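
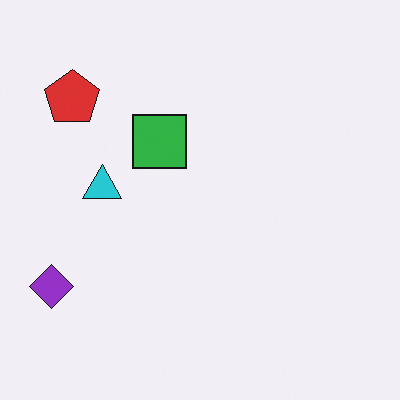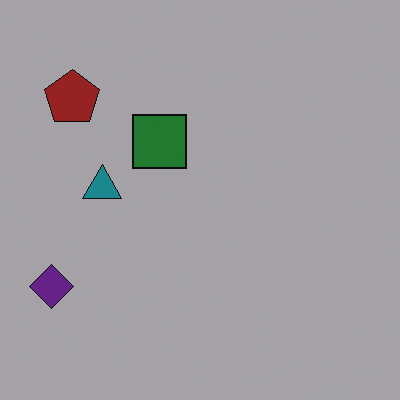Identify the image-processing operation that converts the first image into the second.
This is the original image noticeably darkened.

Every pixel — background and shapes alike — is uniformly darkened.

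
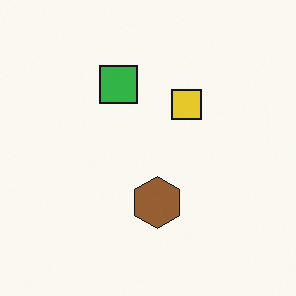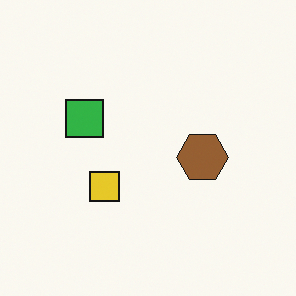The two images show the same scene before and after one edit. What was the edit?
It was transposed (reflected across the top-left ↔ bottom-right diagonal).

Shapes have swapped their row and column positions — what was in the top-right is now in the bottom-left — a diagonal reflection.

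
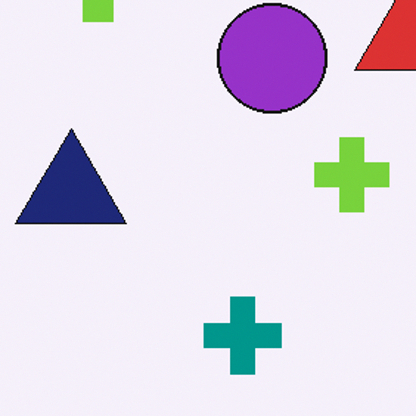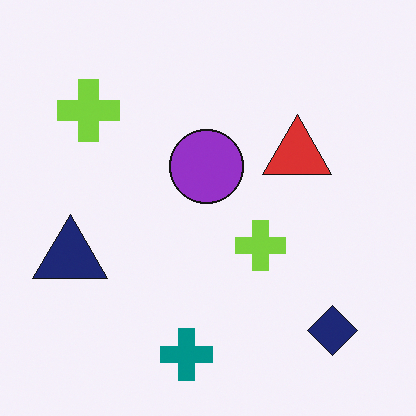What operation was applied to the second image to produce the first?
This is the original image cropped to a modestly smaller region and rescaled.

The visible shapes are larger and the field of view is narrower; shapes near the original edges may be partly or wholly outside the frame — a crop-and-rescale.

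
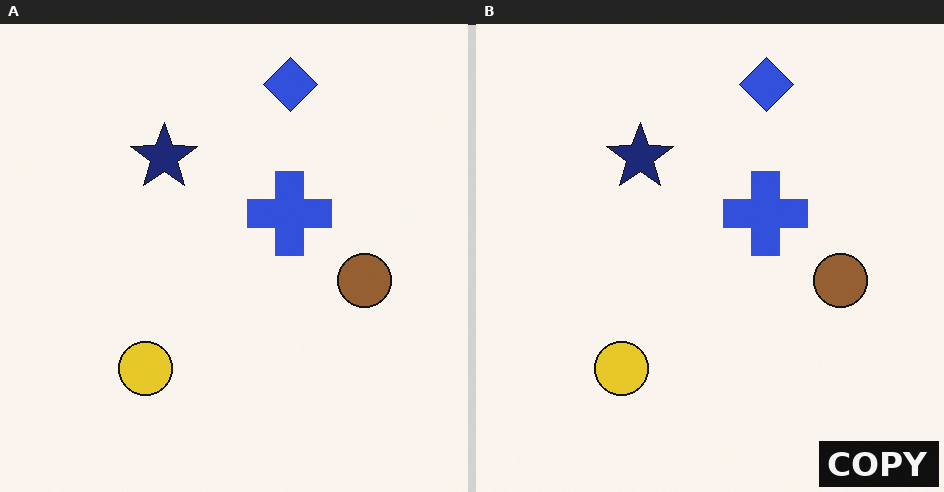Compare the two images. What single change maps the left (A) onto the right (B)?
The right (B) image is the left (A) watermarked with the text "COPY" in the lower-right corner.

A dark label reading "COPY" appears in the lower-right corner.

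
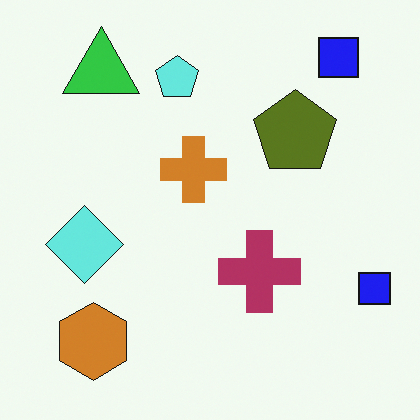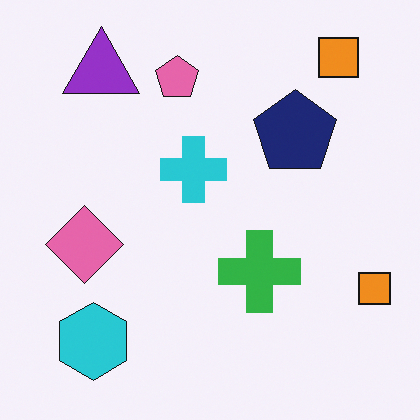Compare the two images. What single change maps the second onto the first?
The first image is the second hue-shifted through roughly half the color wheel.

Every shape's color has rotated by the same amount around the hue wheel — a uniform hue shift.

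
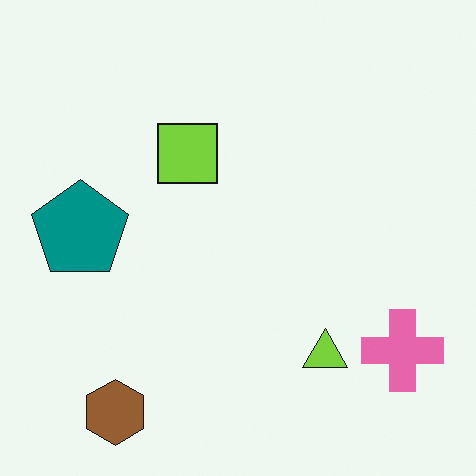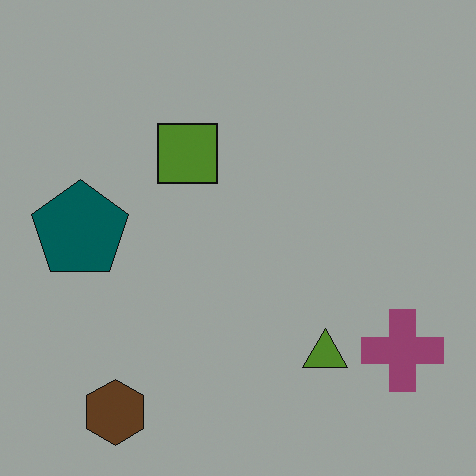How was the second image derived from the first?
The second image is the first substantially darkened.

Every pixel — background and shapes alike — is uniformly darkened.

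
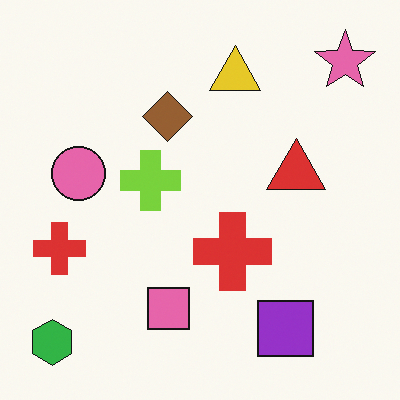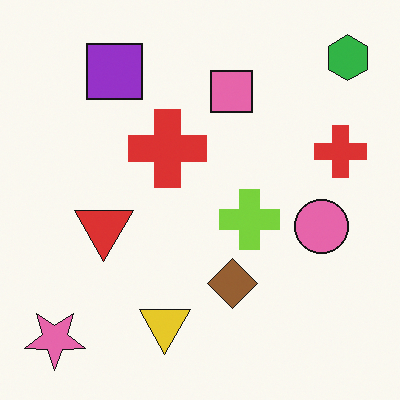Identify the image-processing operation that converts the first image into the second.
This is the original image rotated 180°.

The green hexagon sits in the bottom-left of the first image and the top-right of the second — consistent with a whole-image 180° rotation.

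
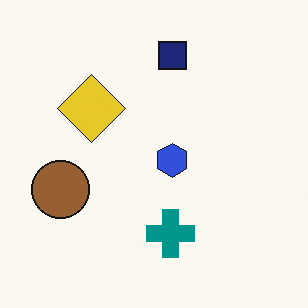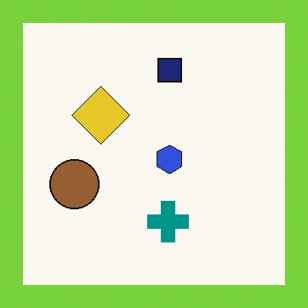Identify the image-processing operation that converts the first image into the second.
This is the original image framed with a lime border.

A solid lime frame runs around the edge of the second image, with the content slightly shrunk inside it.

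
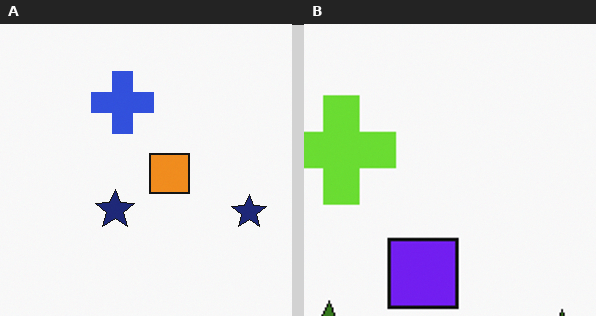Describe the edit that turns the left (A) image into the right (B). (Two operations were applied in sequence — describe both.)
Cropped to a noticeably smaller region and rescaled, then hue-shifted by a large amount.

The visible shapes are larger and the field of view is narrower; shapes near the original edges may be partly or wholly outside the frame — a crop-and-rescale. Every shape's color has rotated by the same amount around the hue wheel — a uniform hue shift.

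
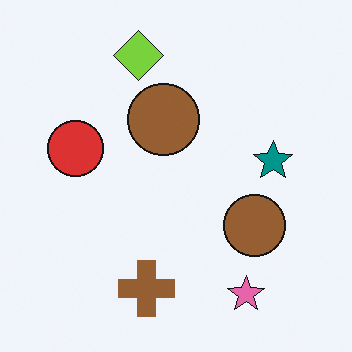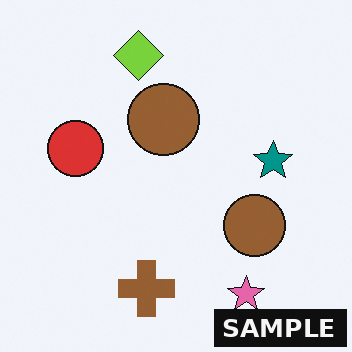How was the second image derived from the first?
It was watermarked with the text "SAMPLE" in the lower-right corner.

A dark label reading "SAMPLE" appears in the lower-right corner.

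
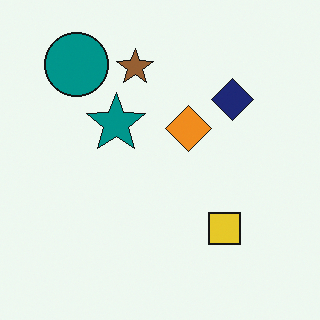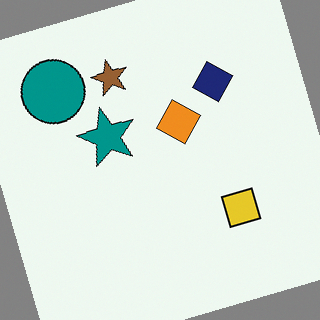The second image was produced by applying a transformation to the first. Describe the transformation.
This is the original image rotated counter-clockwise by a clearly visible amount.

Every shape is tilted by the same angle and the image corners show triangular fill wedges — a whole-image rotation by a non-right angle.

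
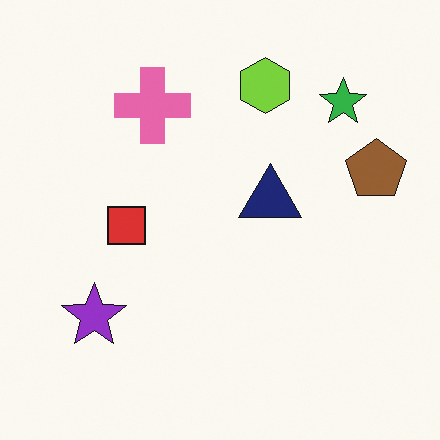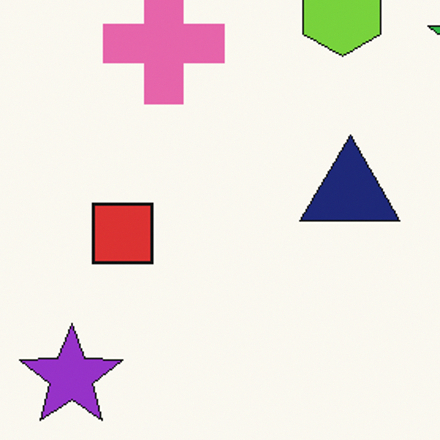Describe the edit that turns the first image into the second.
It was cropped slightly and scaled back up.

The visible shapes are larger and the field of view is narrower; shapes near the original edges may be partly or wholly outside the frame — a crop-and-rescale.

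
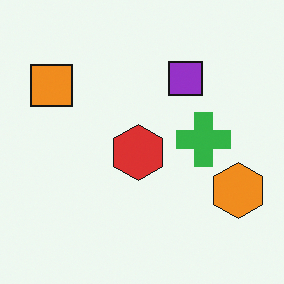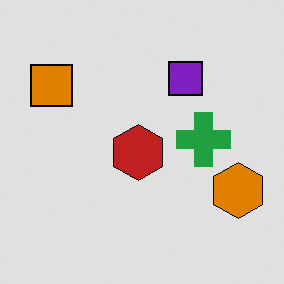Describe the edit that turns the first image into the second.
The second image is the first posterized to a reduced palette.

Each flat color has snapped to a coarser quantized level — most visibly, the near-white background has dropped to a flat grey.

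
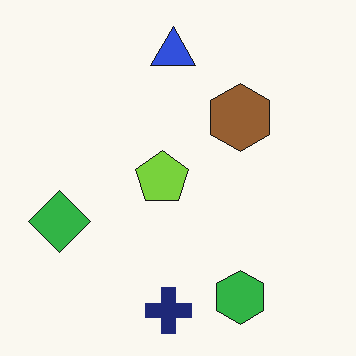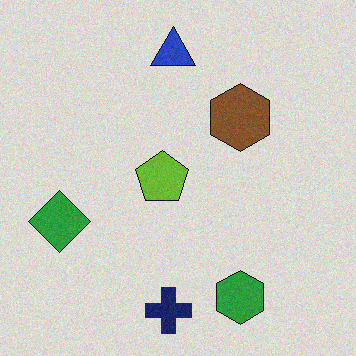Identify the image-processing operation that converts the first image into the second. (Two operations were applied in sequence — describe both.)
The second image is the first darkened a little, then degraded with a light layer of grain.

Every pixel — background and shapes alike — is uniformly darkened. Random speckle covers the whole image, including the flat background.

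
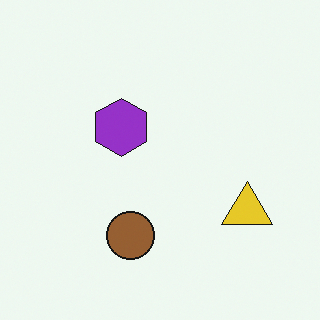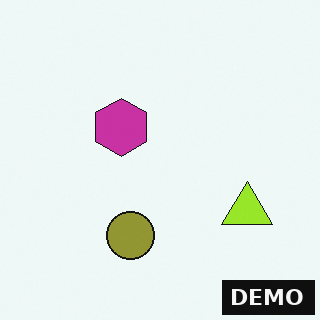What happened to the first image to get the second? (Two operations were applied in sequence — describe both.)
Hue-shifted slightly, then watermarked with the text "DEMO" in the lower-right corner.

Every shape's color has rotated by the same amount around the hue wheel — a uniform hue shift. A dark label reading "DEMO" appears in the lower-right corner.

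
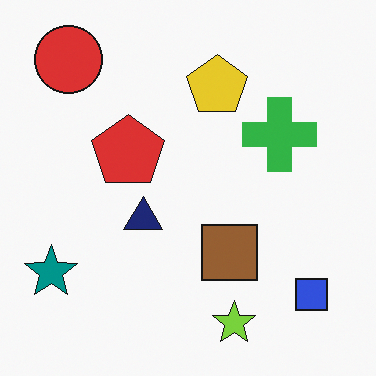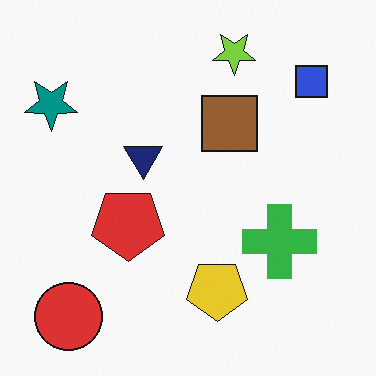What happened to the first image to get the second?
This is the original image flipped vertically (top ↔ bottom).

The lime star is in the bottom of the first image and the top of the second — shapes on opposite sides of the horizontal midline have swapped in a mirror flip.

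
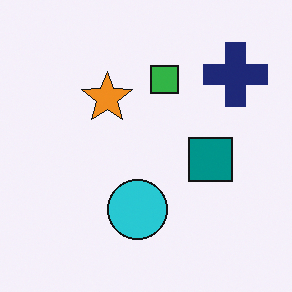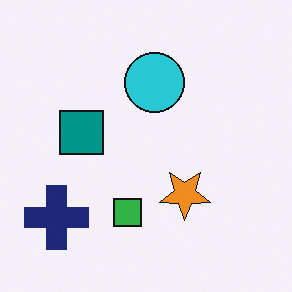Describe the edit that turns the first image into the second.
This is the original image rotated 180°.

The navy cross sits in the top-right of the first image and the bottom-left of the second — consistent with a whole-image 180° rotation.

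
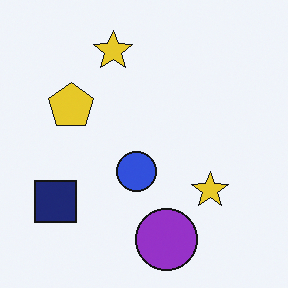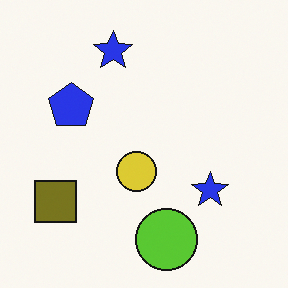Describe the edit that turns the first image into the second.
The second image is the first hue-shifted through roughly half the color wheel.

Every shape's color has rotated by the same amount around the hue wheel — a uniform hue shift.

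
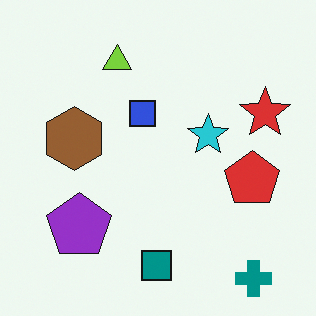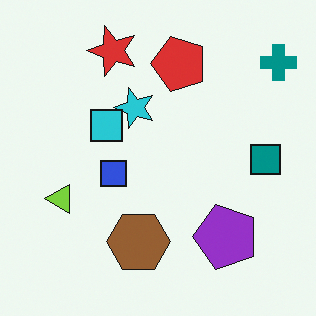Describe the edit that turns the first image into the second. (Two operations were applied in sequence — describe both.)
Rotated 90° counter-clockwise, then overlaid with an additional cyan square.

The teal cross sits in the bottom-right of the first image and the top-right of the second — consistent with a whole-image 90° counter-clockwise rotation. A cyan square appears in the second image that is absent from the first.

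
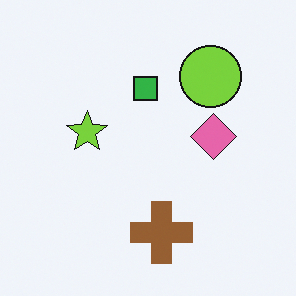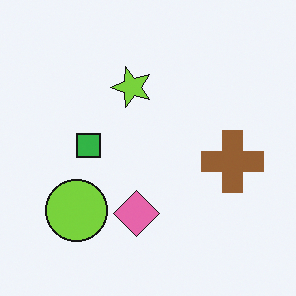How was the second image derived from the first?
Transposed (reflected across the top-left ↔ bottom-right diagonal).

Shapes have swapped their row and column positions — what was in the top-right is now in the bottom-left — a diagonal reflection.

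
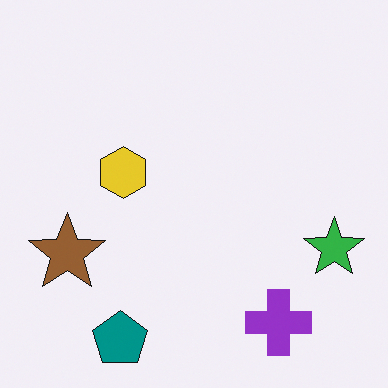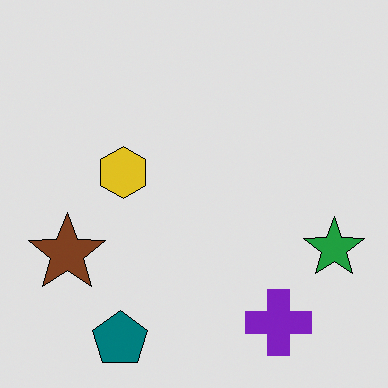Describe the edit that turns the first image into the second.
It was moderately posterized.

Each flat color has snapped to a coarser quantized level — most visibly, the near-white background has dropped to a flat grey.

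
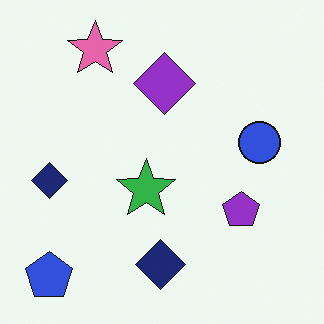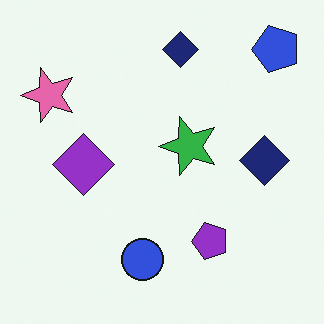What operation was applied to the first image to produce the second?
The transformation is: transposed (reflected across the top-left ↔ bottom-right diagonal).

Shapes have swapped their row and column positions — what was in the top-right is now in the bottom-left — a diagonal reflection.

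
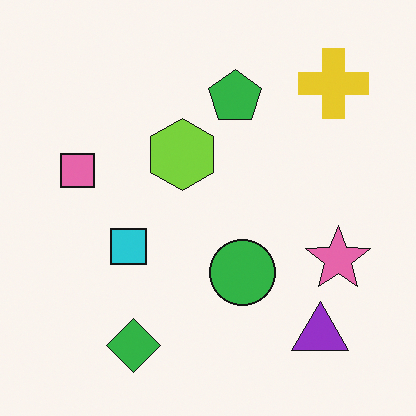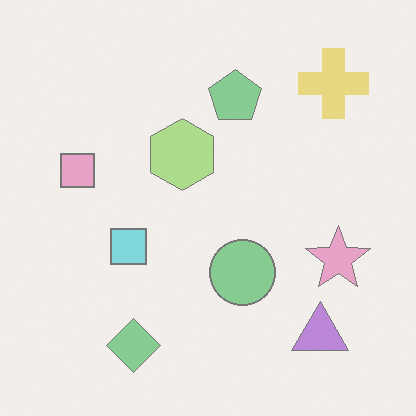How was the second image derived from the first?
This is the original image given much lower contrast.

Tones are pushed toward mid-grey across the whole image — a global contrast change.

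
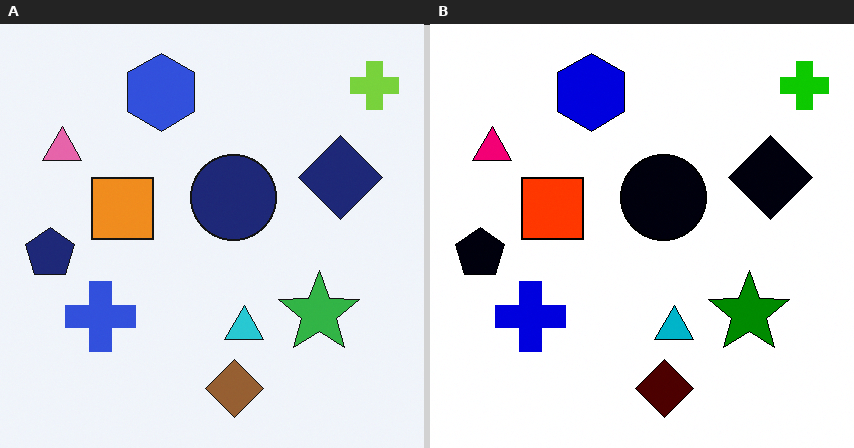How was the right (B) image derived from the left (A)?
It was boosted in contrast.

Tones are pushed away from mid-grey across the whole image — a global contrast change.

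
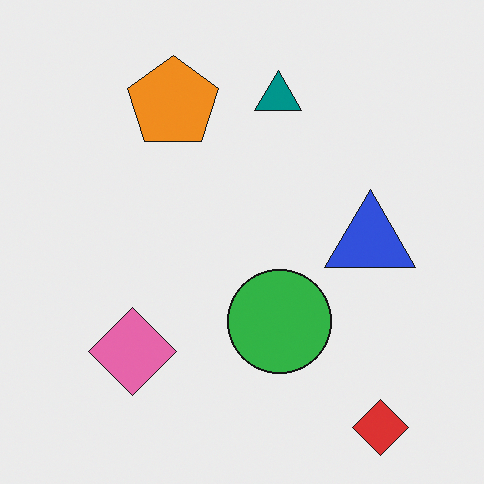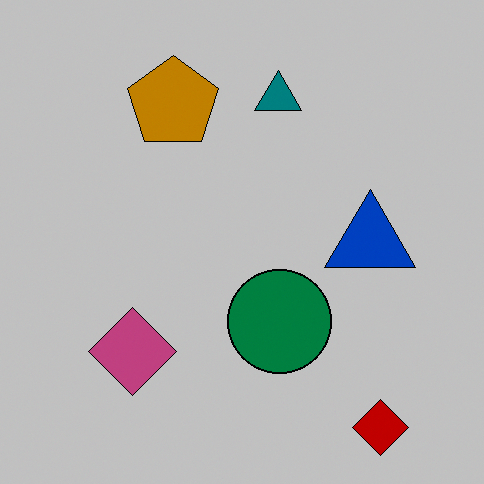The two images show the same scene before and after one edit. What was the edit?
The second image is the first aggressively posterized.

Each flat color has snapped to a coarser quantized level — most visibly, the near-white background has dropped to a flat grey.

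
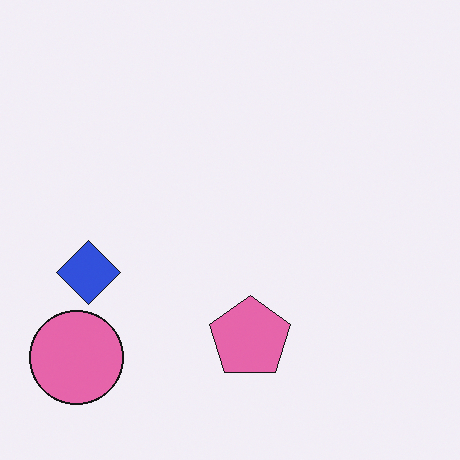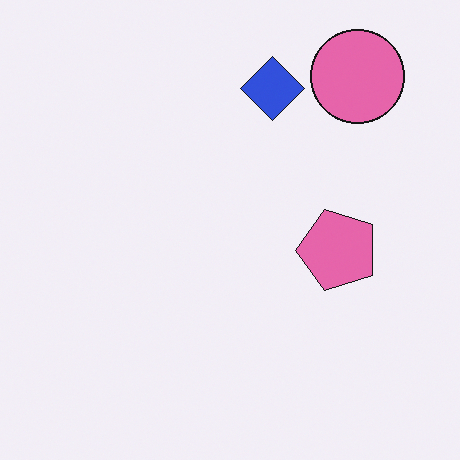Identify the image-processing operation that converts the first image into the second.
This is the original image transposed (reflected across the top-left ↔ bottom-right diagonal).

Shapes have swapped their row and column positions — what was in the top-right is now in the bottom-left — a diagonal reflection.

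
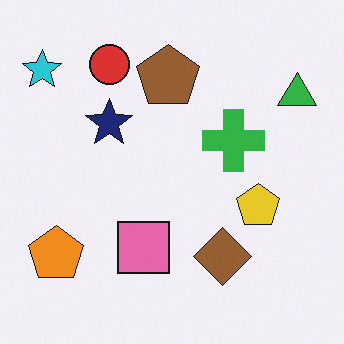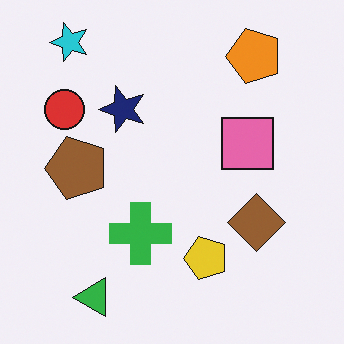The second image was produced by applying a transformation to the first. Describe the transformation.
Transposed (reflected across the top-left ↔ bottom-right diagonal).

Shapes have swapped their row and column positions — what was in the top-right is now in the bottom-left — a diagonal reflection.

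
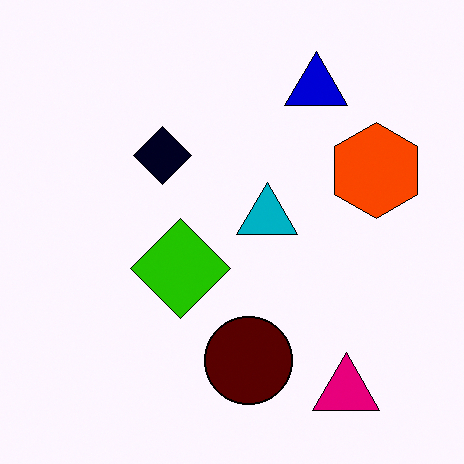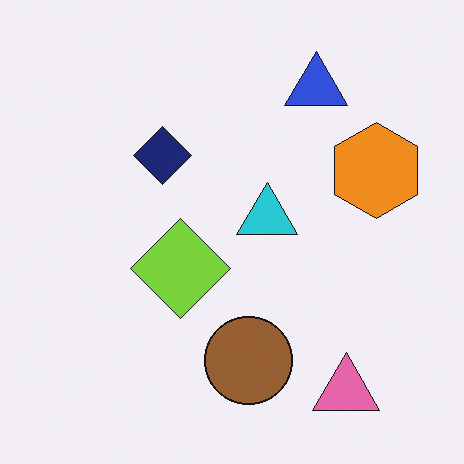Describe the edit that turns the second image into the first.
The transformation is: boosted in contrast.

Tones are pushed away from mid-grey across the whole image — a global contrast change.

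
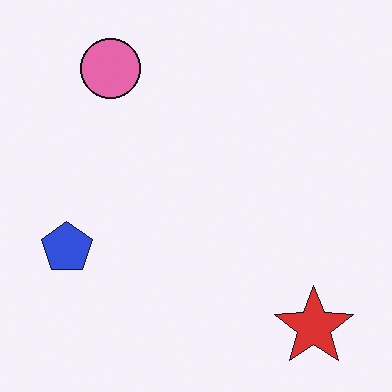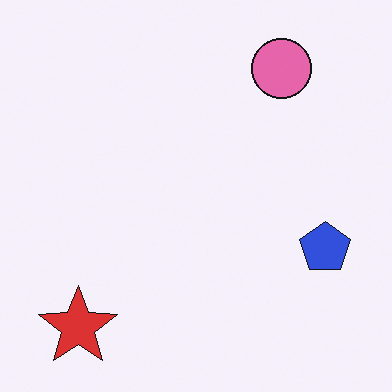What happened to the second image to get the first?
The image was flipped horizontally (left ↔ right).

The blue pentagon is in the right of the second image and the left of the first — shapes on opposite sides of the vertical midline have swapped in a mirror flip.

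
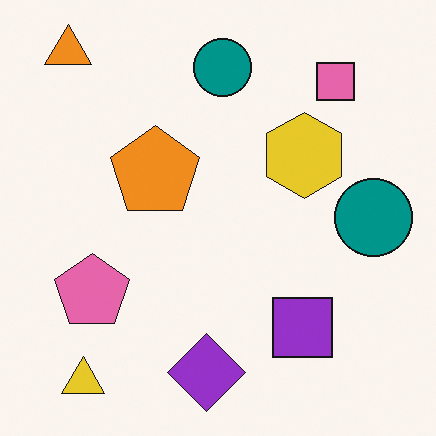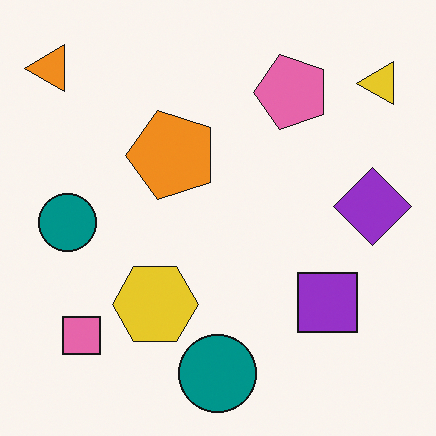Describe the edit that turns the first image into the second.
The image was transposed (reflected across the top-left ↔ bottom-right diagonal).

Shapes have swapped their row and column positions — what was in the top-right is now in the bottom-left — a diagonal reflection.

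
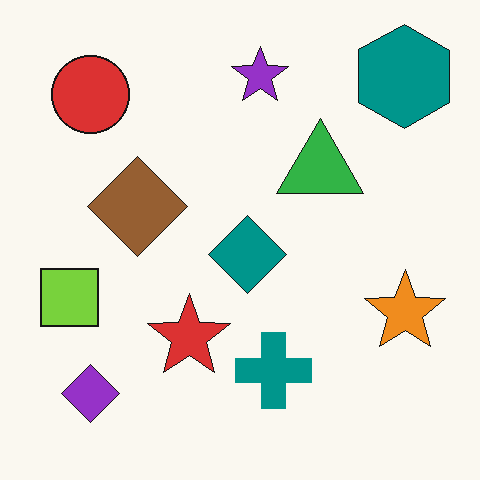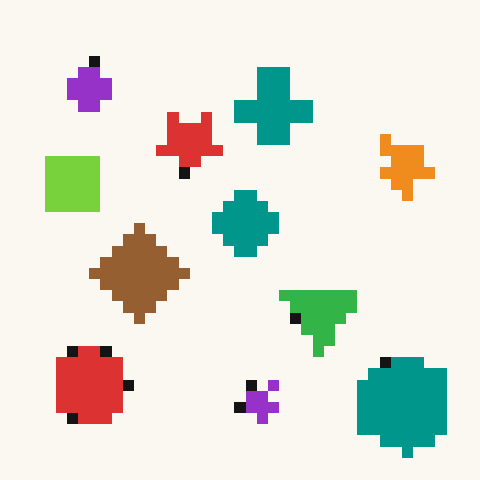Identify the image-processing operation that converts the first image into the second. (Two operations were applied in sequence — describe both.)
Heavily pixelated into large blocks, then flipped vertically (top ↔ bottom).

Shapes are reduced to large square blocks; fine edges and outlines are lost — a downscale-then-upscale (mosaic) effect. The purple star is in the top of the first image and the bottom of the second — shapes on opposite sides of the horizontal midline have swapped in a mirror flip.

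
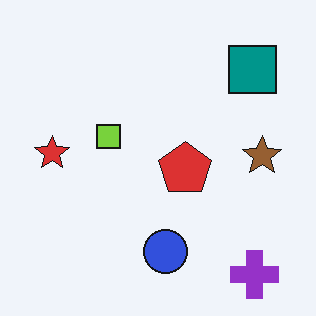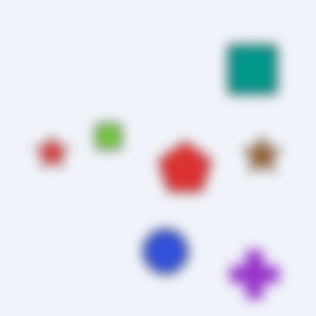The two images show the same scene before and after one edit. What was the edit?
The image was heavily blurred.

Shape edges and outlines are uniformly softened across the whole image.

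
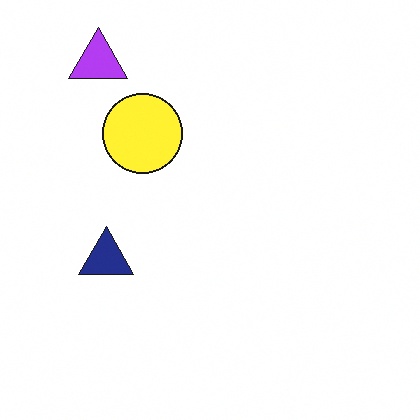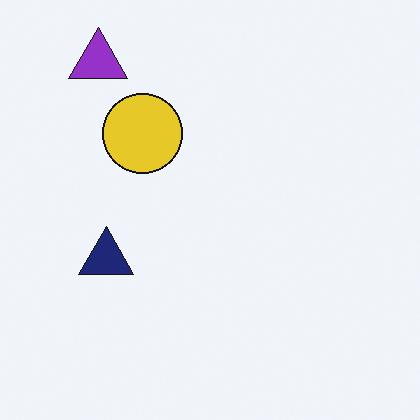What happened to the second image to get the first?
Slightly brightened.

Every pixel — background and shapes alike — is uniformly brightened.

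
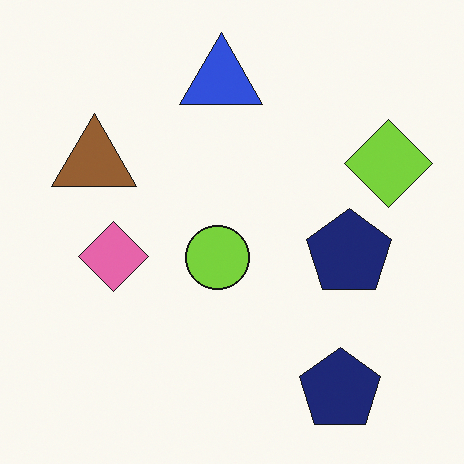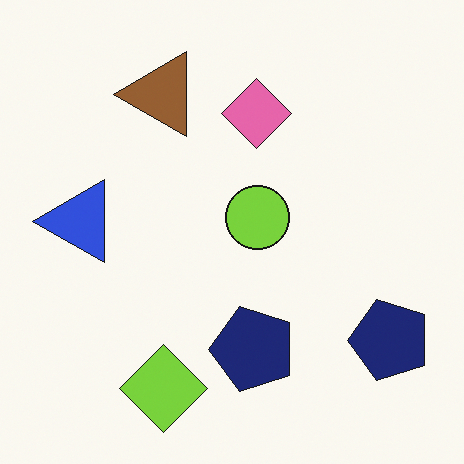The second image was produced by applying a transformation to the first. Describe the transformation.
The transformation is: transposed (reflected across the top-left ↔ bottom-right diagonal).

Shapes have swapped their row and column positions — what was in the top-right is now in the bottom-left — a diagonal reflection.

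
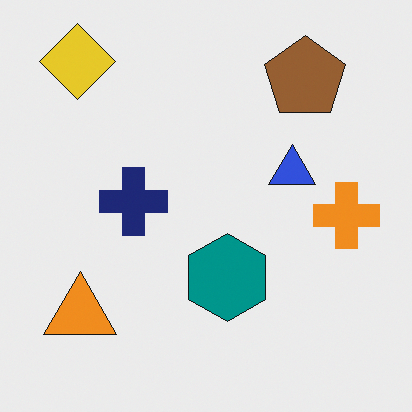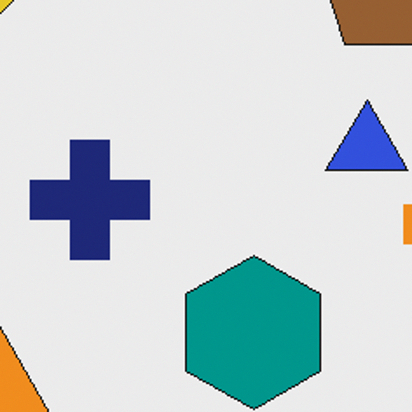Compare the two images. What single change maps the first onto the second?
The second image is the first cropped to a noticeably smaller region and rescaled.

The visible shapes are larger and the field of view is narrower; shapes near the original edges may be partly or wholly outside the frame — a crop-and-rescale.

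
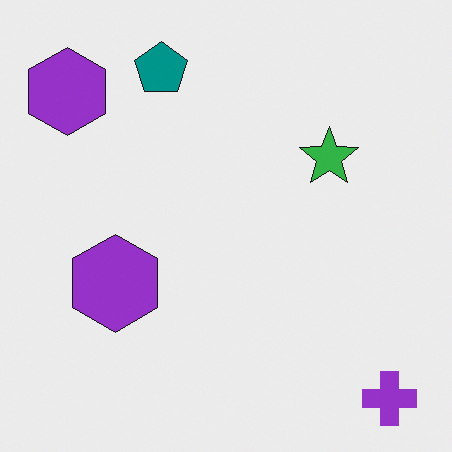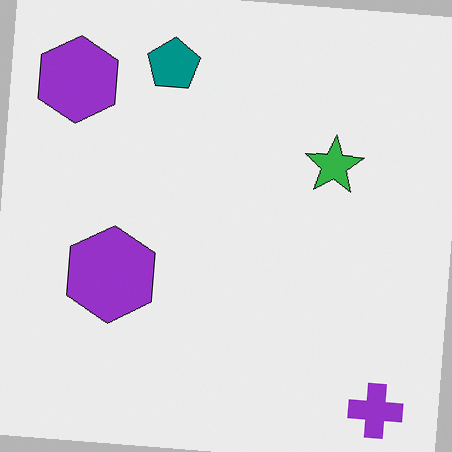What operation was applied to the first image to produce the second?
The transformation is: rotated clockwise by a slight angle.

Every shape is tilted by the same angle and the image corners show triangular fill wedges — a whole-image rotation by a non-right angle.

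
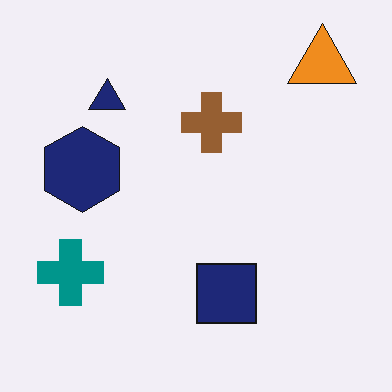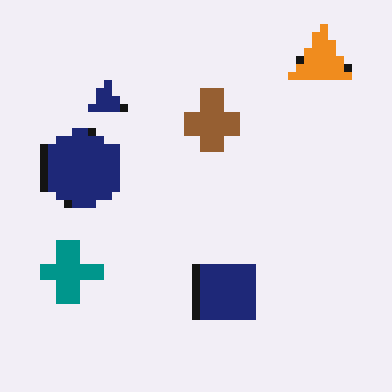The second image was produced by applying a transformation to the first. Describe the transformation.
The second image is the first moderately pixelated.

Shapes are reduced to large square blocks; fine edges and outlines are lost — a downscale-then-upscale (mosaic) effect.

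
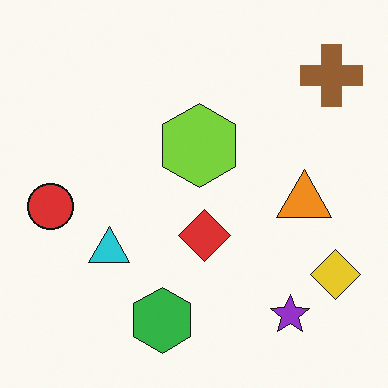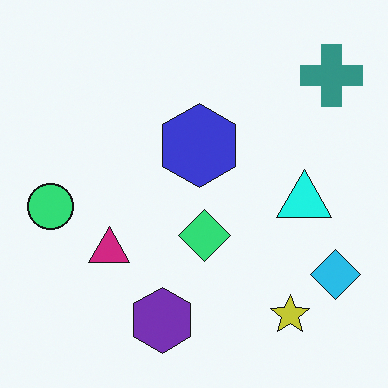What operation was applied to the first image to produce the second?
This is the original image hue-shifted by a moderate amount.

Every shape's color has rotated by the same amount around the hue wheel — a uniform hue shift.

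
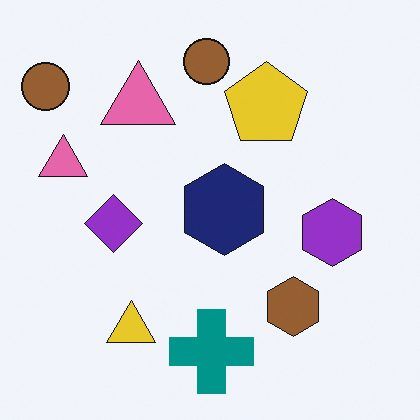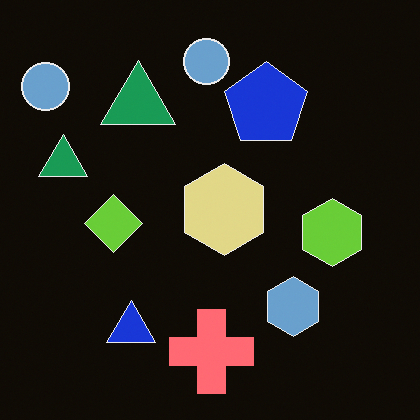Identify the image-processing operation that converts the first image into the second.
The transformation is: color-inverted (negative).

The light background has become dark and every shape's color is its complement — a photographic negative.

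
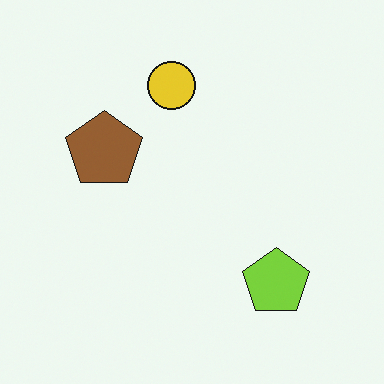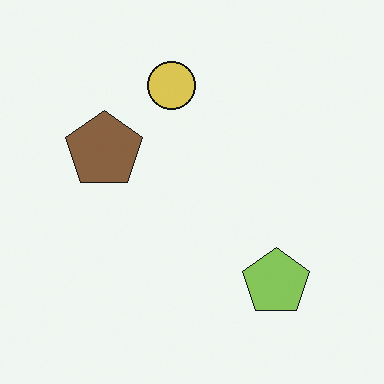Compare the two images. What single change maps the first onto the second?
Slightly desaturated.

All colors are more muted and greyish — a global saturation change.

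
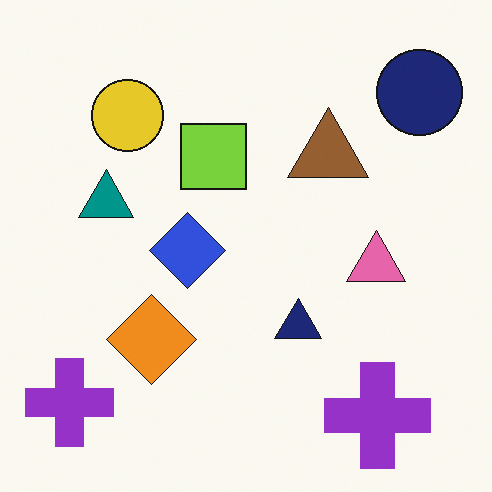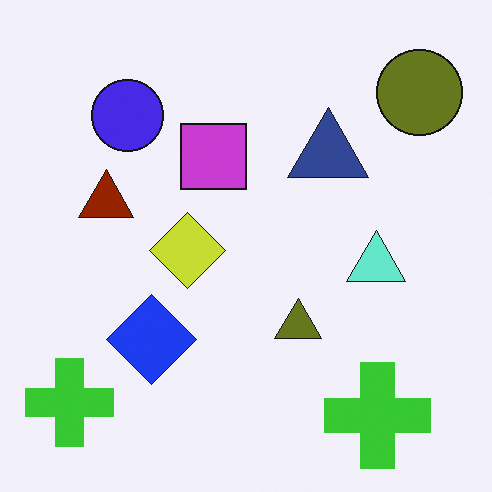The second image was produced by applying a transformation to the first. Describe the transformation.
This is the original image hue-shifted by a large amount.

Every shape's color has rotated by the same amount around the hue wheel — a uniform hue shift.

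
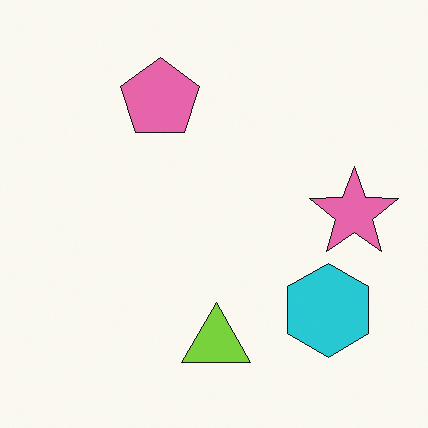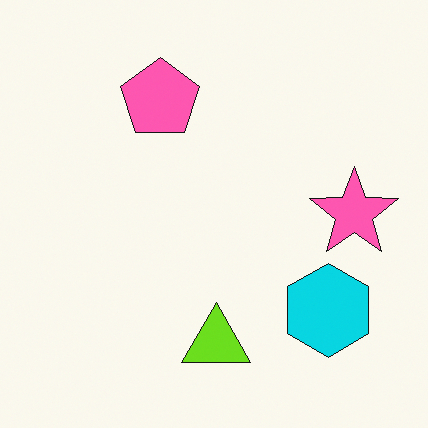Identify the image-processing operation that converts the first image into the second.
Slightly oversaturated.

All colors are more vivid — a global saturation change.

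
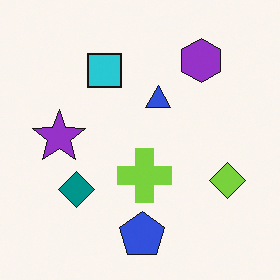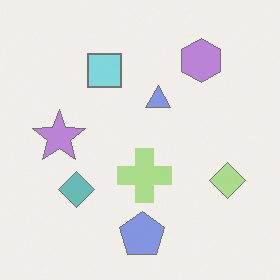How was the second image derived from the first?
Given much lower contrast.

Tones are pushed toward mid-grey across the whole image — a global contrast change.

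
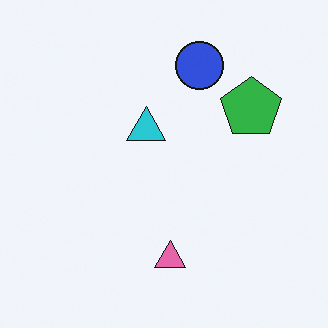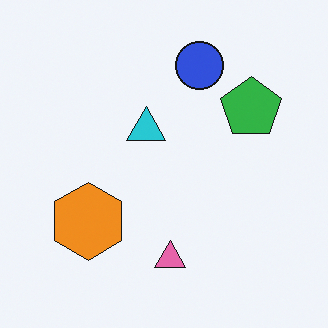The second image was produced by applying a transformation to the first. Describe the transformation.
Overlaid with an additional orange hexagon.

An orange hexagon appears in the second image that is absent from the first.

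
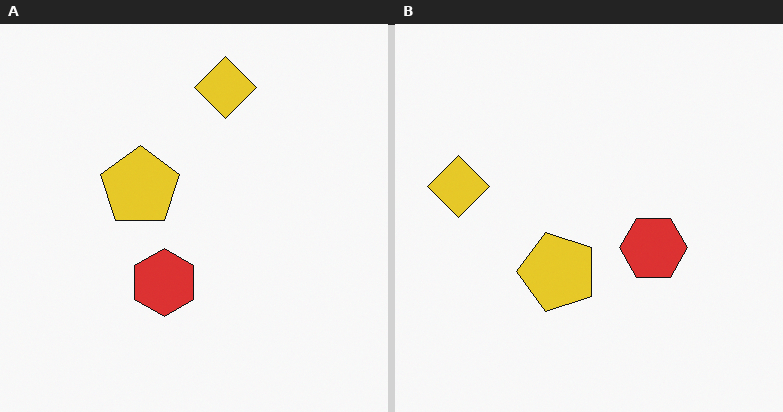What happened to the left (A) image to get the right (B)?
This is the original image rotated 90° counter-clockwise.

The yellow diamond sits in the top of the left (A) image and the left of the right (B) — consistent with a whole-image 90° counter-clockwise rotation.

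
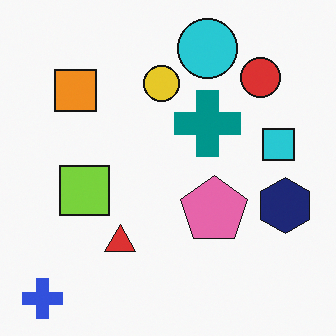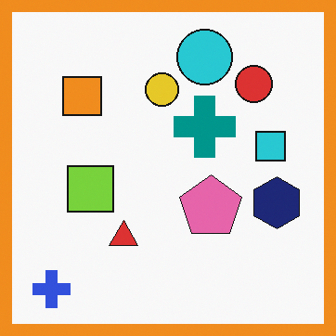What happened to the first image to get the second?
Framed with a orange border.

A solid orange frame runs around the edge of the second image, with the content slightly shrunk inside it.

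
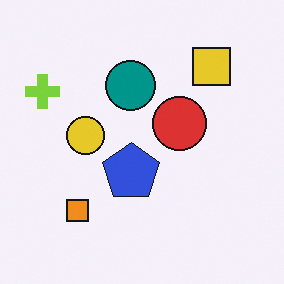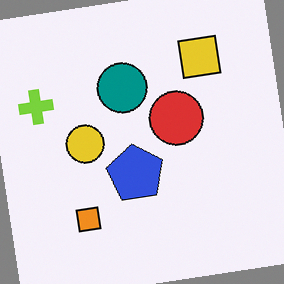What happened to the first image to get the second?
The second image is the first rotated counter-clockwise by a small amount.

Every shape is tilted by the same angle and the image corners show triangular fill wedges — a whole-image rotation by a non-right angle.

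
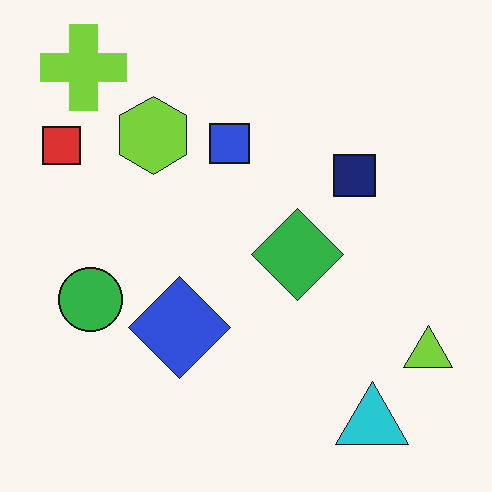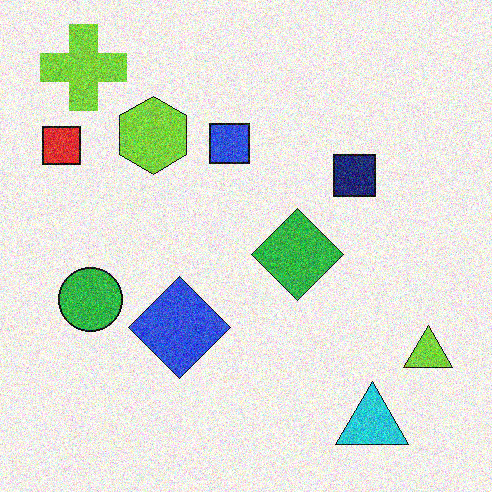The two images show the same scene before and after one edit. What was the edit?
Degraded with visible gaussian noise.

Random speckle covers the whole image, including the flat background.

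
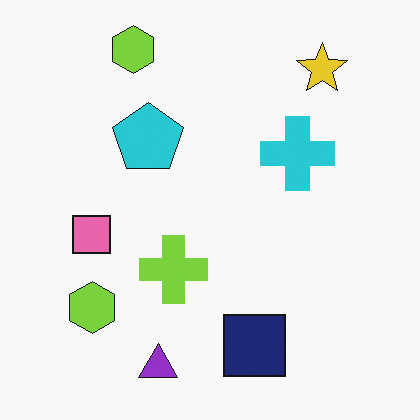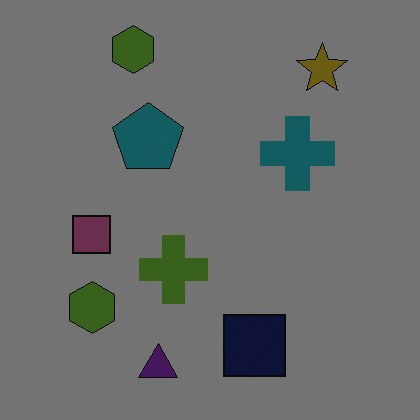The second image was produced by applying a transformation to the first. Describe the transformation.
The image was substantially darkened.

Every pixel — background and shapes alike — is uniformly darkened.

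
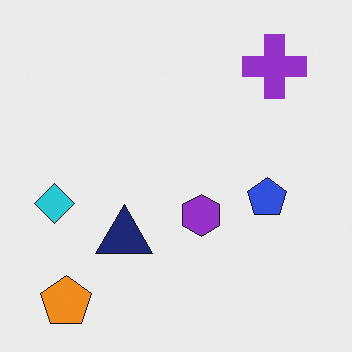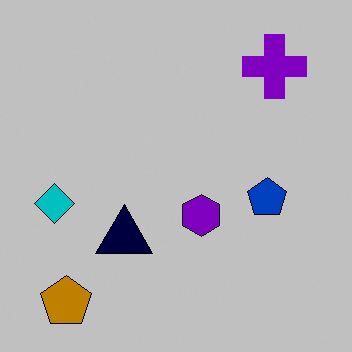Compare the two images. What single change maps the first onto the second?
This is the original image heavily posterized to just a handful of flat colors.

Each flat color has snapped to a coarser quantized level — most visibly, the near-white background has dropped to a flat grey.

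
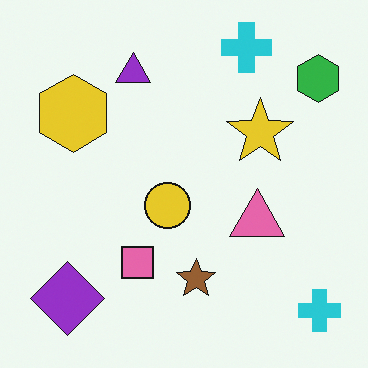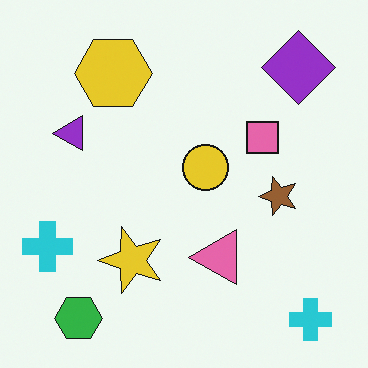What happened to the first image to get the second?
The image was transposed (reflected across the top-left ↔ bottom-right diagonal).

Shapes have swapped their row and column positions — what was in the top-right is now in the bottom-left — a diagonal reflection.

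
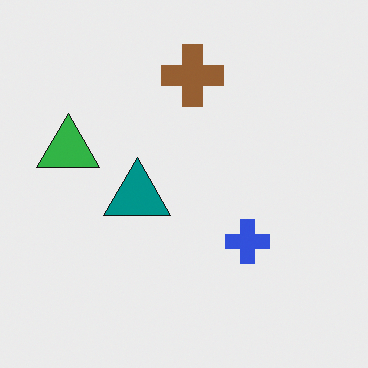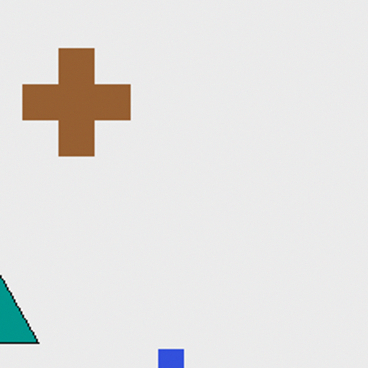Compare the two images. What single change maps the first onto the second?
The transformation is: cropped to a noticeably smaller region and rescaled.

The visible shapes are larger and the field of view is narrower; shapes near the original edges may be partly or wholly outside the frame — a crop-and-rescale.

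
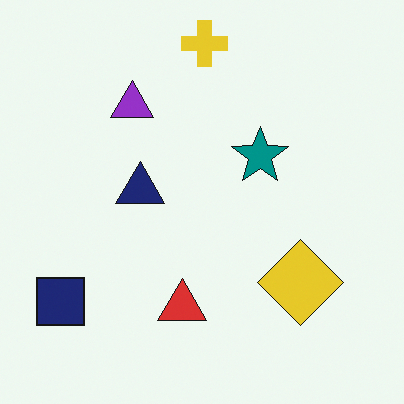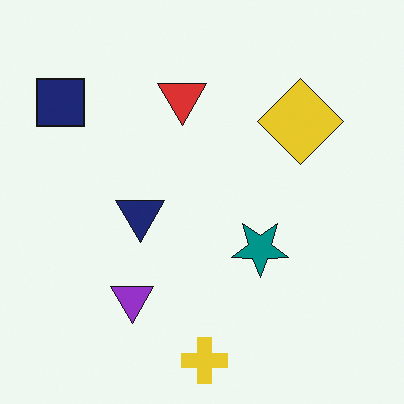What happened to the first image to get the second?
Flipped vertically (top ↔ bottom).

The yellow cross is in the top of the first image and the bottom of the second — shapes on opposite sides of the horizontal midline have swapped in a mirror flip.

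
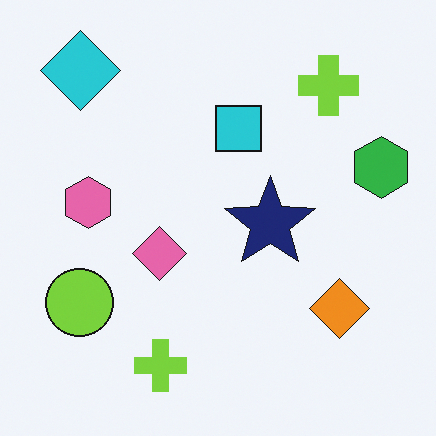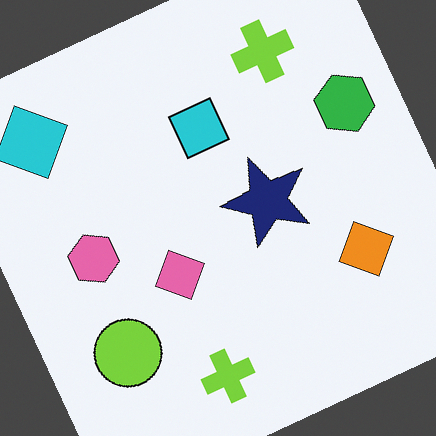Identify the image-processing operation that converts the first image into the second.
Rotated counter-clockwise by a moderate amount.

Every shape is tilted by the same angle and the image corners show triangular fill wedges — a whole-image rotation by a non-right angle.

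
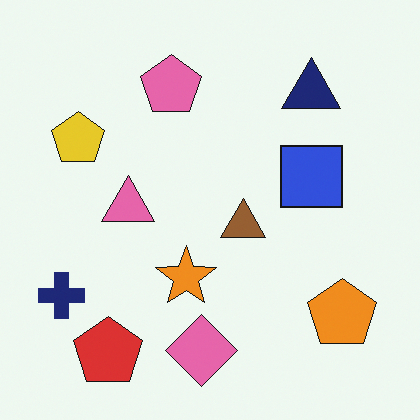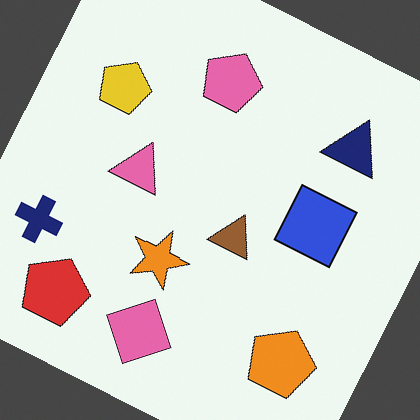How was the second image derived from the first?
The image was rotated clockwise by a moderate amount.

Every shape is tilted by the same angle and the image corners show triangular fill wedges — a whole-image rotation by a non-right angle.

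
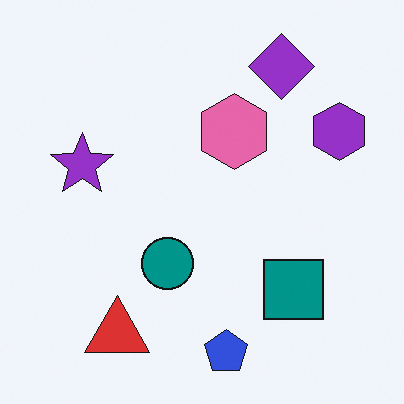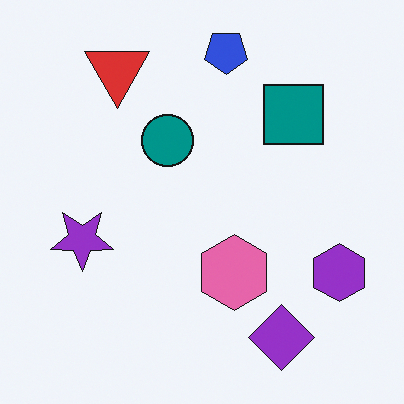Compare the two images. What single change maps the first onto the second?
This is the original image flipped vertically (top ↔ bottom).

The blue pentagon is in the bottom of the first image and the top of the second — shapes on opposite sides of the horizontal midline have swapped in a mirror flip.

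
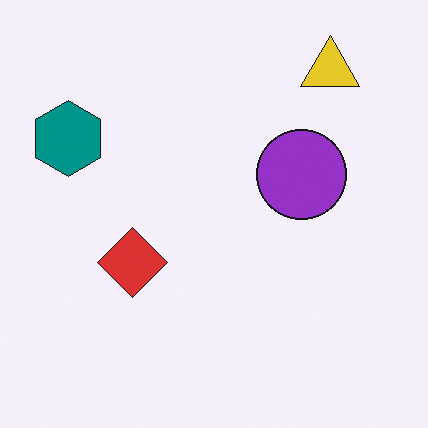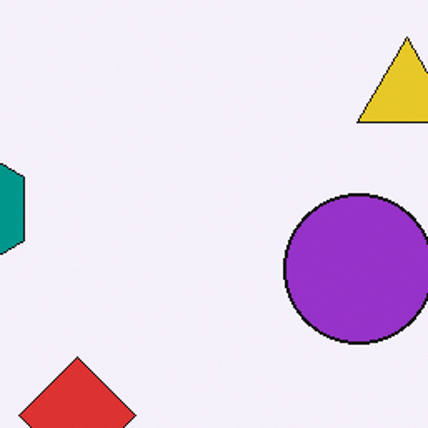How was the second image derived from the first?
It was cropped to a noticeably smaller region and rescaled.

The visible shapes are larger and the field of view is narrower; shapes near the original edges may be partly or wholly outside the frame — a crop-and-rescale.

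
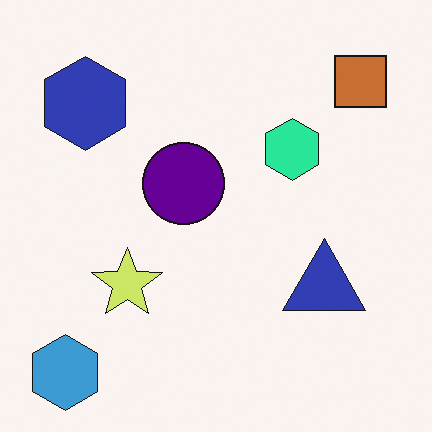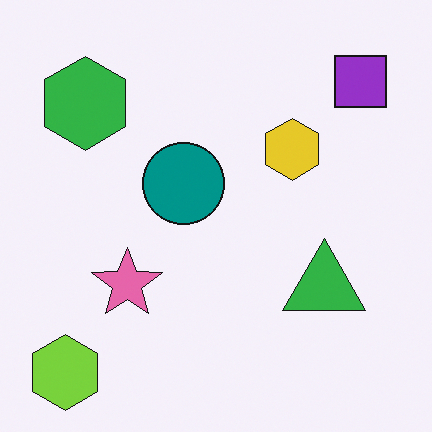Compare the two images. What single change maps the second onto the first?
The transformation is: hue-shifted by a moderate amount.

Every shape's color has rotated by the same amount around the hue wheel — a uniform hue shift.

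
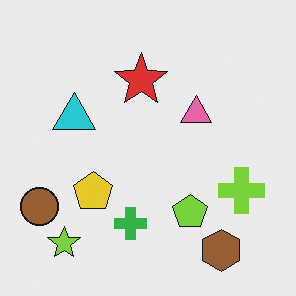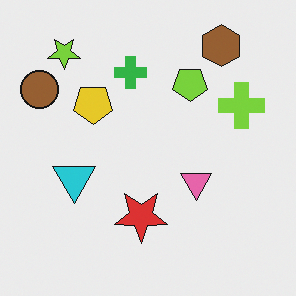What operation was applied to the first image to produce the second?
This is the original image flipped vertically (top ↔ bottom).

The brown hexagon is in the bottom-right of the first image and the top-right of the second — shapes on opposite sides of the horizontal midline have swapped in a mirror flip.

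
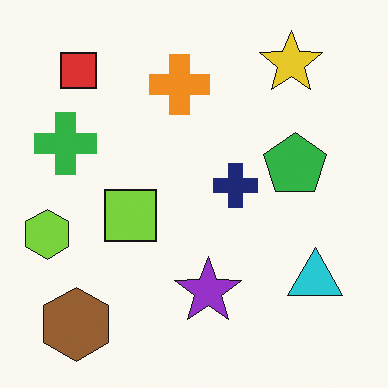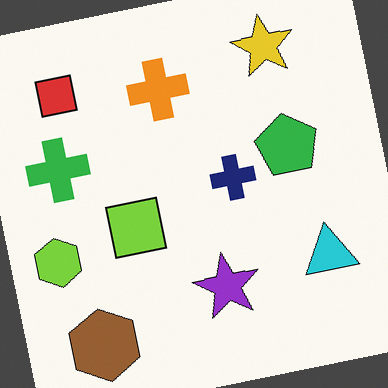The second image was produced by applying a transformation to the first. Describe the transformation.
The transformation is: rotated counter-clockwise by a few degrees.

Every shape is tilted by the same angle and the image corners show triangular fill wedges — a whole-image rotation by a non-right angle.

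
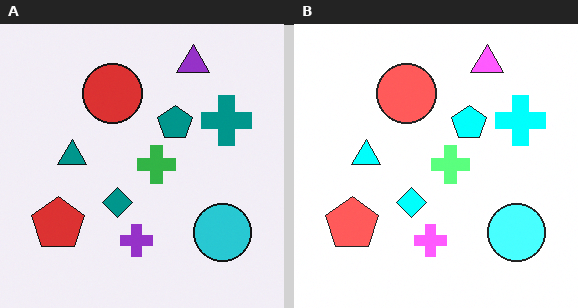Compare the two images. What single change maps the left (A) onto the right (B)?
The transformation is: substantially brightened.

Every pixel — background and shapes alike — is uniformly brightened.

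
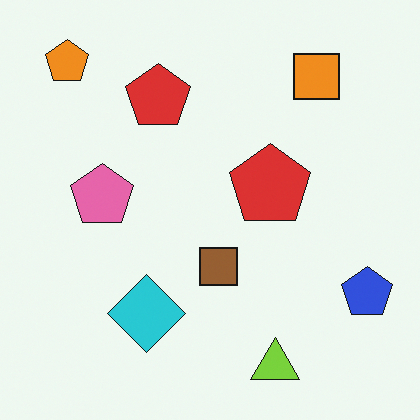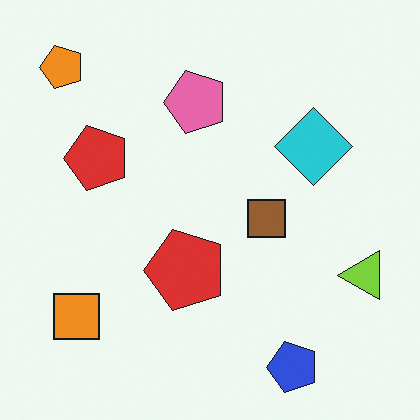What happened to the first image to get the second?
It was transposed (reflected across the top-left ↔ bottom-right diagonal).

Shapes have swapped their row and column positions — what was in the top-right is now in the bottom-left — a diagonal reflection.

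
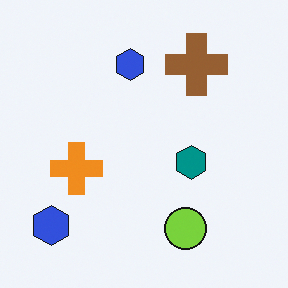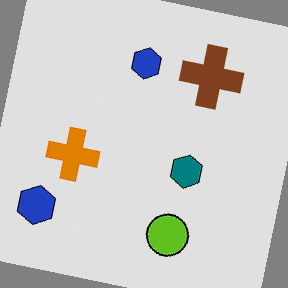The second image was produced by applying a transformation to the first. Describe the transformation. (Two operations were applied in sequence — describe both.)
It was rotated clockwise by a slight angle, then moderately posterized.

Every shape is tilted by the same angle and the image corners show triangular fill wedges — a whole-image rotation by a non-right angle. Each flat color has snapped to a coarser quantized level — most visibly, the near-white background has dropped to a flat grey.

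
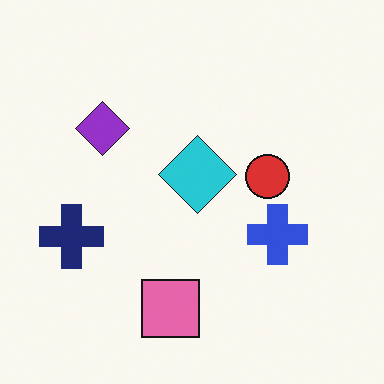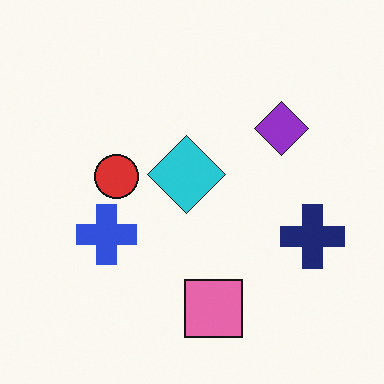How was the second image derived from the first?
It was flipped horizontally (left ↔ right).

The navy cross is in the left of the first image and the right of the second — shapes on opposite sides of the vertical midline have swapped in a mirror flip.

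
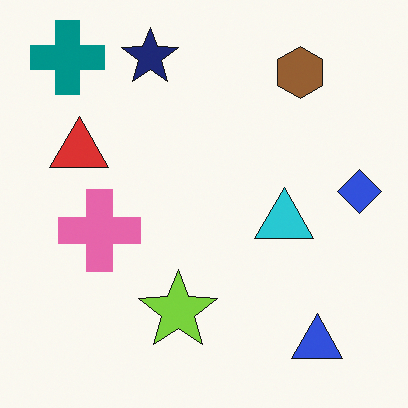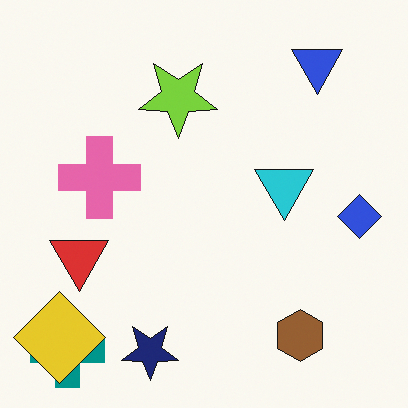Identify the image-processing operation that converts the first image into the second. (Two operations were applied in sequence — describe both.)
The transformation is: flipped vertically (top ↔ bottom), then overlaid with an additional yellow diamond.

The navy star is in the top of the first image and the bottom of the second — shapes on opposite sides of the horizontal midline have swapped in a mirror flip. A yellow diamond appears in the second image that is absent from the first.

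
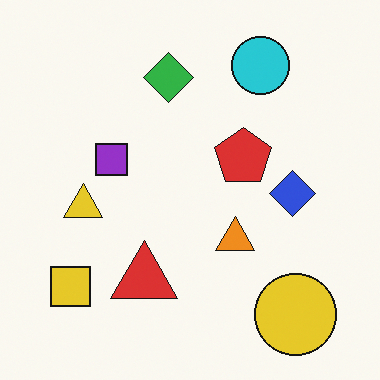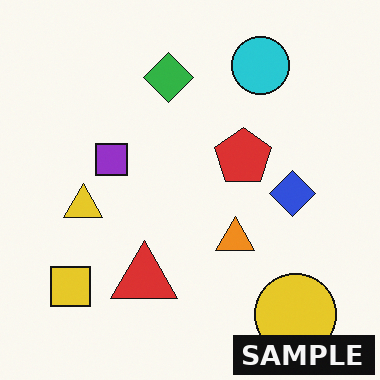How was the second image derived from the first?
The second image is the first watermarked with the text "SAMPLE" in the lower-right corner.

A dark label reading "SAMPLE" appears in the lower-right corner.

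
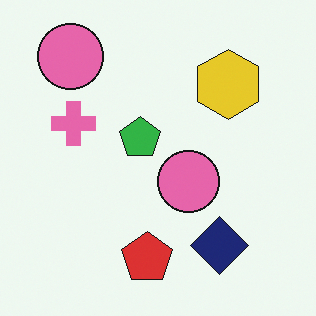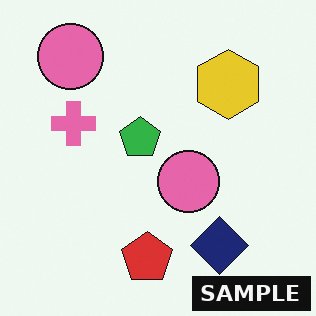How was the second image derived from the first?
The transformation is: watermarked with the text "SAMPLE" in the lower-right corner.

A dark label reading "SAMPLE" appears in the lower-right corner.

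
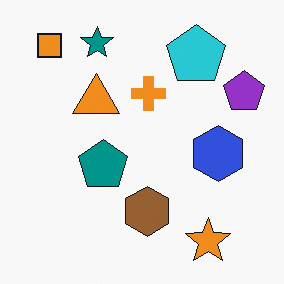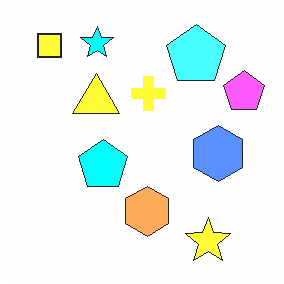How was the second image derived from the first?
The second image is the first noticeably brightened.

Every pixel — background and shapes alike — is uniformly brightened.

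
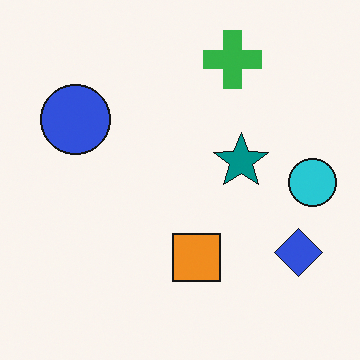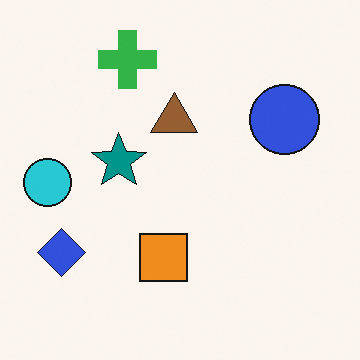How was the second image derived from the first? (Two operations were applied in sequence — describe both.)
The transformation is: flipped horizontally (left ↔ right), then overlaid with an additional brown triangle.

The cyan circle is in the right of the first image and the left of the second — shapes on opposite sides of the vertical midline have swapped in a mirror flip. A brown triangle appears in the second image that is absent from the first.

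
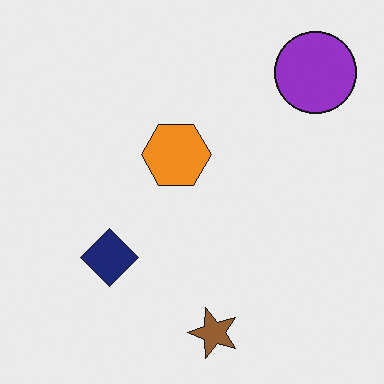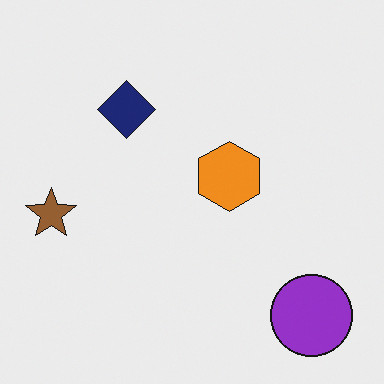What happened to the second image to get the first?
The transformation is: rotated 90° counter-clockwise.

The purple circle sits in the bottom-right of the second image and the top-right of the first — consistent with a whole-image 90° counter-clockwise rotation.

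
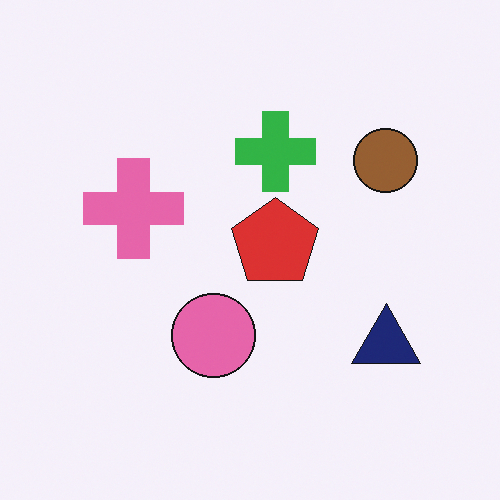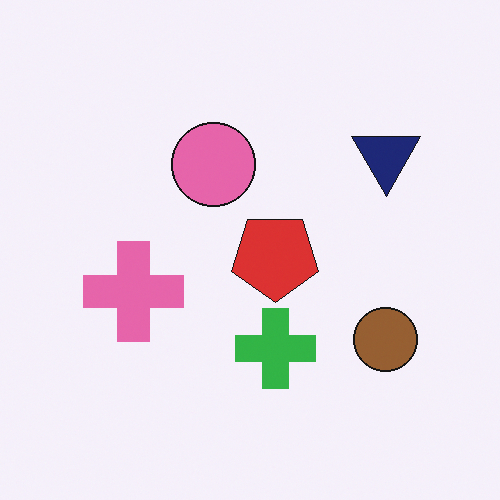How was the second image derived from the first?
Flipped vertically (top ↔ bottom).

The green cross is in the top of the first image and the bottom of the second — shapes on opposite sides of the horizontal midline have swapped in a mirror flip.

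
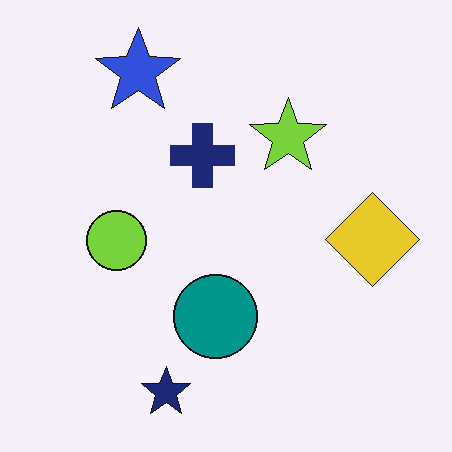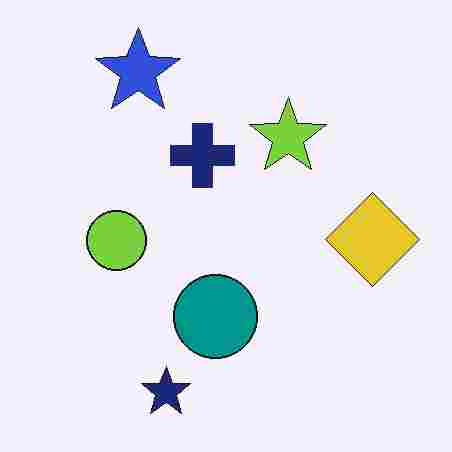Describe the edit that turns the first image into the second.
It was degraded with heavy JPEG compression.

Blocky 8×8 compression artifacts appear around shape edges and the flat background shows ringing — characteristic JPEG degradation.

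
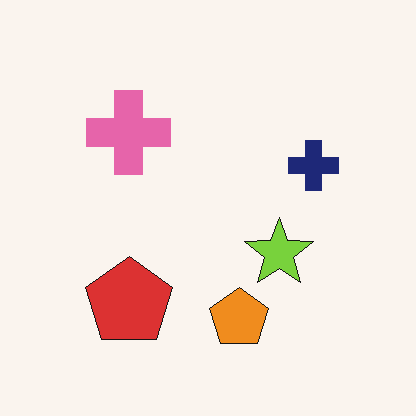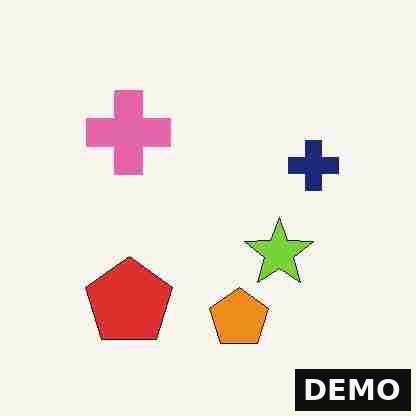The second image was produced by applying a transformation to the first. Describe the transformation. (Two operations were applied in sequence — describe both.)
It was degraded with heavy JPEG compression, then watermarked with the text "DEMO" in the lower-right corner.

Blocky 8×8 compression artifacts appear around shape edges and the flat background shows ringing — characteristic JPEG degradation. A dark label reading "DEMO" appears in the lower-right corner.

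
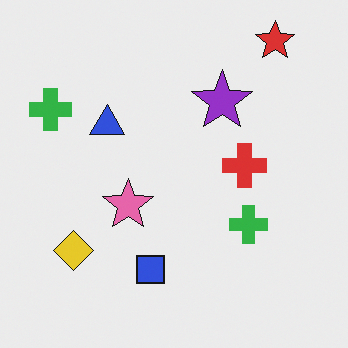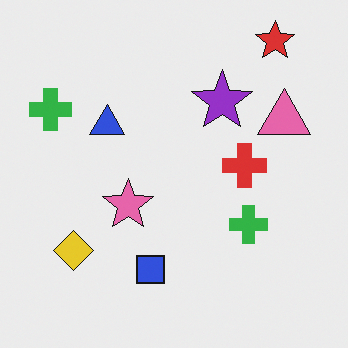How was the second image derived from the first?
The transformation is: overlaid with an additional pink triangle.

A pink triangle appears in the second image that is absent from the first.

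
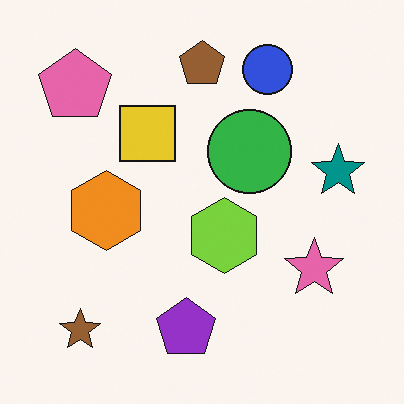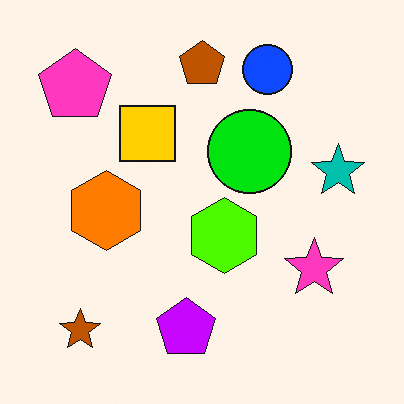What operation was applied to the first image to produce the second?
It was made much more vivid (saturation change).

All colors are more vivid — a global saturation change.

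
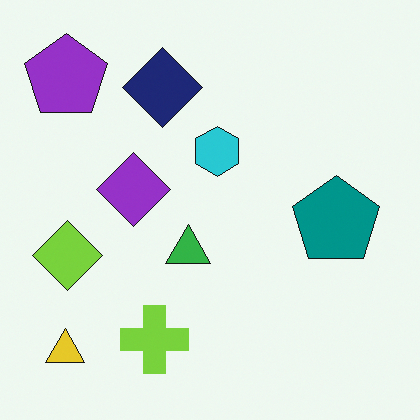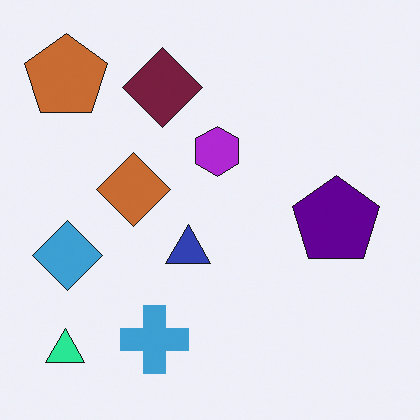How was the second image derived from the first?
This is the original image hue-shifted through roughly a third of the color wheel.

Every shape's color has rotated by the same amount around the hue wheel — a uniform hue shift.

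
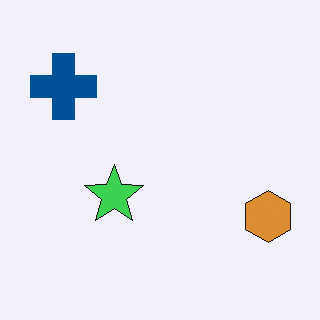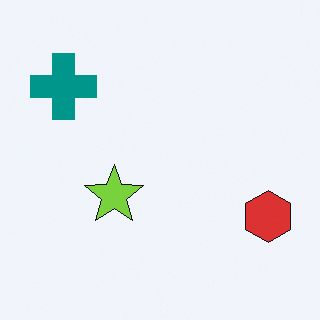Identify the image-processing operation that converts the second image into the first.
The image was hue-shifted slightly.

Every shape's color has rotated by the same amount around the hue wheel — a uniform hue shift.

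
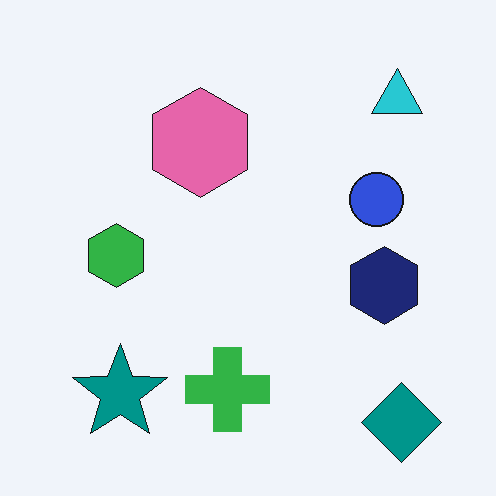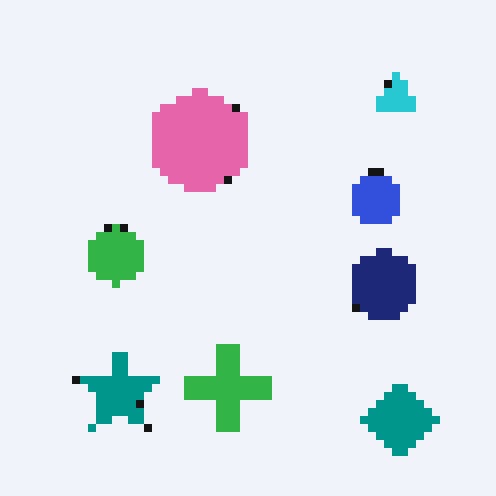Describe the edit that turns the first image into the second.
This is the original image pixelated into visible square blocks.

Shapes are reduced to large square blocks; fine edges and outlines are lost — a downscale-then-upscale (mosaic) effect.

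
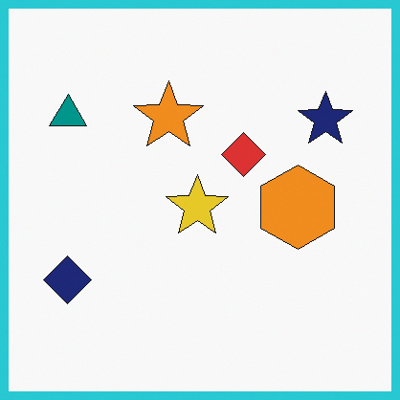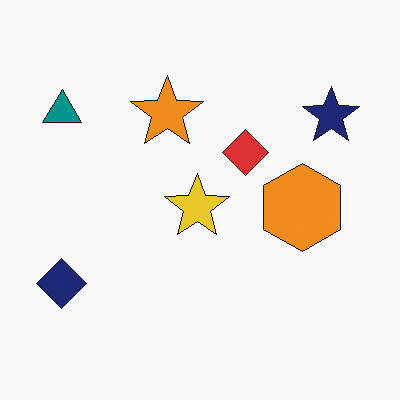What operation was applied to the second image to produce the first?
It was framed with a cyan border.

A solid cyan frame runs around the edge of the first image, with the content slightly shrunk inside it.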